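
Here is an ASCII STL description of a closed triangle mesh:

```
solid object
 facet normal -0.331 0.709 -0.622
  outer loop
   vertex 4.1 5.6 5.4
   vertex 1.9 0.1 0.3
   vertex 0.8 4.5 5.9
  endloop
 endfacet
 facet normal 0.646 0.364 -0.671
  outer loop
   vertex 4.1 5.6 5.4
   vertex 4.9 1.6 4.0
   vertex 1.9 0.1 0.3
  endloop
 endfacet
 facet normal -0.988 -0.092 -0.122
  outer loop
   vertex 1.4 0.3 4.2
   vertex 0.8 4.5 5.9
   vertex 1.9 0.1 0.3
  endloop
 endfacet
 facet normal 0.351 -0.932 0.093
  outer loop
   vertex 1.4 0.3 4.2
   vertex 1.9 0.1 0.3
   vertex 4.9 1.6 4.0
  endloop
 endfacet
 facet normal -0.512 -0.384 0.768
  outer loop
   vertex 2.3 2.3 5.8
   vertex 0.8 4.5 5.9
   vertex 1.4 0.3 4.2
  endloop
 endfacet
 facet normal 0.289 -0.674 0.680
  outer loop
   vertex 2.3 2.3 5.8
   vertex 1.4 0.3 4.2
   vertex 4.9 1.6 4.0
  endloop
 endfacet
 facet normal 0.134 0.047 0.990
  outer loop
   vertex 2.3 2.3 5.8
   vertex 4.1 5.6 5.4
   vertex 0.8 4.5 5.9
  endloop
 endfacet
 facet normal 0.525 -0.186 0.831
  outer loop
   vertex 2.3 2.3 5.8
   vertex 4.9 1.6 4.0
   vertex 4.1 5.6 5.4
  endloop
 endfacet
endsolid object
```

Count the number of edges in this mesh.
12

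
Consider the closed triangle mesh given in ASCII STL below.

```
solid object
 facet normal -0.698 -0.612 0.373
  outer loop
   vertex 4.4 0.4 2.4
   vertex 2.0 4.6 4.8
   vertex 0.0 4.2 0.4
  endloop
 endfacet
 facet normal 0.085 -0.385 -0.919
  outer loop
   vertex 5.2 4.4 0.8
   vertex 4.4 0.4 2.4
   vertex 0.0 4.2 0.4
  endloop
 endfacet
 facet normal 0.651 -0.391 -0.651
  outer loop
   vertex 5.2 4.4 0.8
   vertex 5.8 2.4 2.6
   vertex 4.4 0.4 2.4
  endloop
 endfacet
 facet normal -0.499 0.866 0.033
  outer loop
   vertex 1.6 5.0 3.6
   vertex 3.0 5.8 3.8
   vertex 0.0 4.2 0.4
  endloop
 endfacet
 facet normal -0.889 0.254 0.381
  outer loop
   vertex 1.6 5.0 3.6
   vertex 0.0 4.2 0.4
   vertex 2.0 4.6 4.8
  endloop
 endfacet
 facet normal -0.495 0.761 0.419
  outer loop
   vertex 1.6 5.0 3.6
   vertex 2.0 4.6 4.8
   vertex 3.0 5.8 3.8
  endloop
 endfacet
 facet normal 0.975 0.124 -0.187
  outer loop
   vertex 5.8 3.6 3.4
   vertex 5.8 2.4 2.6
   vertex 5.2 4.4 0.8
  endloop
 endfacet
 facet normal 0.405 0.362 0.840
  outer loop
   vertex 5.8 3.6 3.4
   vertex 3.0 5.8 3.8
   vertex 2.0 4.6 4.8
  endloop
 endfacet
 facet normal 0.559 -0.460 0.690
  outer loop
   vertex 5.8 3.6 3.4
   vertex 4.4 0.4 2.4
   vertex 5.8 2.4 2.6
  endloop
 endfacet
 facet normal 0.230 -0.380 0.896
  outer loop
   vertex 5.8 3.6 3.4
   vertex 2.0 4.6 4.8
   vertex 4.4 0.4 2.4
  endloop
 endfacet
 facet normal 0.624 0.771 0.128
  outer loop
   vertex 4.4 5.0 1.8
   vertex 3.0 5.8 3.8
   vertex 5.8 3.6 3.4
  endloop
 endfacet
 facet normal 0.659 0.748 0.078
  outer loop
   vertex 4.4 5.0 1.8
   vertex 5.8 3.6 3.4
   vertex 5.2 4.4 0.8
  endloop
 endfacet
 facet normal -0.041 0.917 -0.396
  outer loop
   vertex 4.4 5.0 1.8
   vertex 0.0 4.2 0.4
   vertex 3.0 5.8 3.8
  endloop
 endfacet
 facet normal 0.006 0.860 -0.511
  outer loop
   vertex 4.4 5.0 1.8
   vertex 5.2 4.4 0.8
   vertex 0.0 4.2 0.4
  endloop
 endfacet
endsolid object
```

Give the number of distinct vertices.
9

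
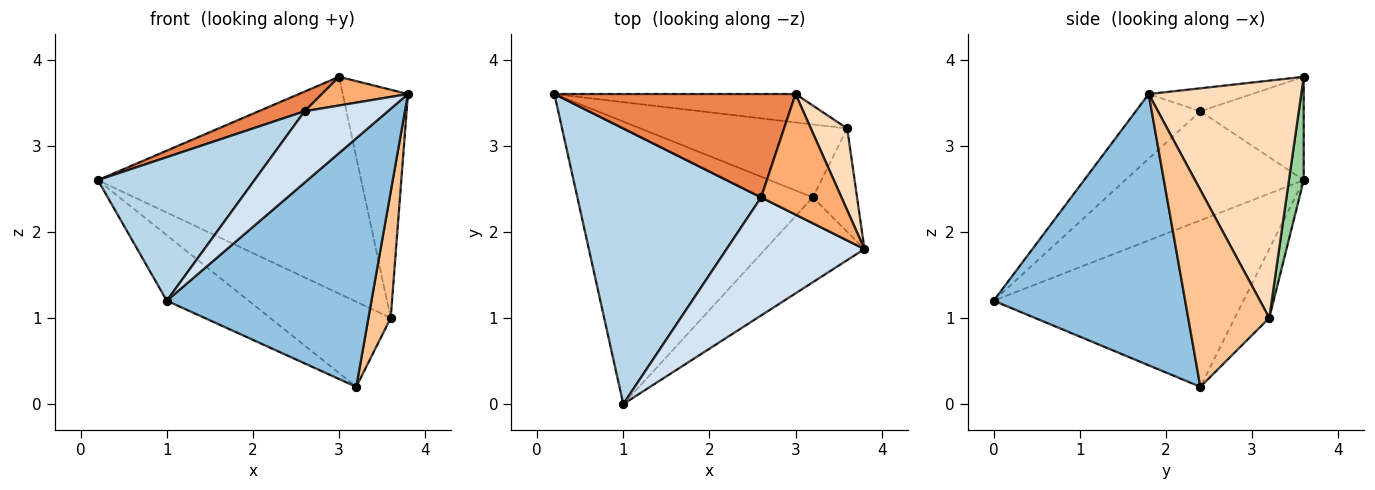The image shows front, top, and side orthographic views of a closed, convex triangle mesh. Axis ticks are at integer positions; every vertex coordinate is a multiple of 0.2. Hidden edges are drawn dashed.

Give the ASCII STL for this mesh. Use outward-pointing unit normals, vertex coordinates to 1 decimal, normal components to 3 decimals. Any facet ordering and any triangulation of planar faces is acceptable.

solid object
 facet normal -0.567 0.186 -0.802
  outer loop
   vertex 3.2 2.4 0.2
   vertex 1.0 0.0 1.2
   vertex 0.2 3.6 2.6
  endloop
 endfacet
 facet normal 0.663 -0.709 -0.242
  outer loop
   vertex 3.2 2.4 0.2
   vertex 3.8 1.8 3.6
   vertex 1.0 0.0 1.2
  endloop
 endfacet
 facet normal -0.466 -0.409 0.785
  outer loop
   vertex 2.6 2.4 3.4
   vertex 0.2 3.6 2.6
   vertex 1.0 0.0 1.2
  endloop
 endfacet
 facet normal -0.372 -0.480 0.794
  outer loop
   vertex 2.6 2.4 3.4
   vertex 1.0 0.0 1.2
   vertex 3.8 1.8 3.6
  endloop
 endfacet
 facet normal -0.388 -0.172 0.905
  outer loop
   vertex 2.6 2.4 3.4
   vertex 3.0 3.6 3.8
   vertex 0.2 3.6 2.6
  endloop
 endfacet
 facet normal -0.268 -0.223 0.937
  outer loop
   vertex 2.6 2.4 3.4
   vertex 3.8 1.8 3.6
   vertex 3.0 3.6 3.8
  endloop
 endfacet
 facet normal 0.942 -0.259 -0.212
  outer loop
   vertex 3.6 3.2 1.0
   vertex 3.8 1.8 3.6
   vertex 3.2 2.4 0.2
  endloop
 endfacet
 facet normal 0.911 0.389 0.140
  outer loop
   vertex 3.6 3.2 1.0
   vertex 3.0 3.6 3.8
   vertex 3.8 1.8 3.6
  endloop
 endfacet
 facet normal -0.212 0.742 -0.636
  outer loop
   vertex 3.6 3.2 1.0
   vertex 3.2 2.4 0.2
   vertex 0.2 3.6 2.6
  endloop
 endfacet
 facet normal 0.056 0.990 -0.130
  outer loop
   vertex 3.6 3.2 1.0
   vertex 0.2 3.6 2.6
   vertex 3.0 3.6 3.8
  endloop
 endfacet
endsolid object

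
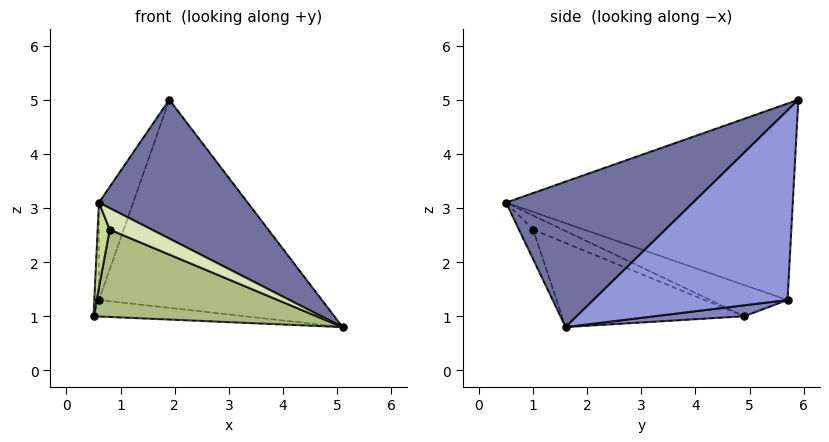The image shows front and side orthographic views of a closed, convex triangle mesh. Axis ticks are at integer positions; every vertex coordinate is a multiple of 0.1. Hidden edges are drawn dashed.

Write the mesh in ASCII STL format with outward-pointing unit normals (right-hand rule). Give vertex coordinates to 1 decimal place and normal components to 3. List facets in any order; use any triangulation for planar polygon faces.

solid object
 facet normal 0.493 -0.392 0.777
  outer loop
   vertex 1.9 5.9 5.0
   vertex 0.6 0.5 3.1
   vertex 5.1 1.6 0.8
  endloop
 endfacet
 facet normal 0.192 0.323 -0.927
  outer loop
   vertex 0.6 5.7 1.3
   vertex 5.1 1.6 0.8
   vertex 0.5 4.9 1.0
  endloop
 endfacet
 facet normal 0.634 0.728 -0.262
  outer loop
   vertex 0.6 5.7 1.3
   vertex 1.9 5.9 5.0
   vertex 5.1 1.6 0.8
  endloop
 endfacet
 facet normal -0.984 0.059 0.170
  outer loop
   vertex 0.6 5.7 1.3
   vertex 0.5 4.9 1.0
   vertex 0.6 0.5 3.1
  endloop
 endfacet
 facet normal -0.939 0.112 0.324
  outer loop
   vertex 0.6 5.7 1.3
   vertex 0.6 0.5 3.1
   vertex 1.9 5.9 5.0
  endloop
 endfacet
 facet normal -0.311 -0.381 -0.871
  outer loop
   vertex 0.8 1.0 2.6
   vertex 0.5 4.9 1.0
   vertex 5.1 1.6 0.8
  endloop
 endfacet
 facet normal -0.741 -0.303 -0.599
  outer loop
   vertex 0.8 1.0 2.6
   vertex 0.6 0.5 3.1
   vertex 0.5 4.9 1.0
  endloop
 endfacet
 facet normal -0.216 -0.646 -0.732
  outer loop
   vertex 0.8 1.0 2.6
   vertex 5.1 1.6 0.8
   vertex 0.6 0.5 3.1
  endloop
 endfacet
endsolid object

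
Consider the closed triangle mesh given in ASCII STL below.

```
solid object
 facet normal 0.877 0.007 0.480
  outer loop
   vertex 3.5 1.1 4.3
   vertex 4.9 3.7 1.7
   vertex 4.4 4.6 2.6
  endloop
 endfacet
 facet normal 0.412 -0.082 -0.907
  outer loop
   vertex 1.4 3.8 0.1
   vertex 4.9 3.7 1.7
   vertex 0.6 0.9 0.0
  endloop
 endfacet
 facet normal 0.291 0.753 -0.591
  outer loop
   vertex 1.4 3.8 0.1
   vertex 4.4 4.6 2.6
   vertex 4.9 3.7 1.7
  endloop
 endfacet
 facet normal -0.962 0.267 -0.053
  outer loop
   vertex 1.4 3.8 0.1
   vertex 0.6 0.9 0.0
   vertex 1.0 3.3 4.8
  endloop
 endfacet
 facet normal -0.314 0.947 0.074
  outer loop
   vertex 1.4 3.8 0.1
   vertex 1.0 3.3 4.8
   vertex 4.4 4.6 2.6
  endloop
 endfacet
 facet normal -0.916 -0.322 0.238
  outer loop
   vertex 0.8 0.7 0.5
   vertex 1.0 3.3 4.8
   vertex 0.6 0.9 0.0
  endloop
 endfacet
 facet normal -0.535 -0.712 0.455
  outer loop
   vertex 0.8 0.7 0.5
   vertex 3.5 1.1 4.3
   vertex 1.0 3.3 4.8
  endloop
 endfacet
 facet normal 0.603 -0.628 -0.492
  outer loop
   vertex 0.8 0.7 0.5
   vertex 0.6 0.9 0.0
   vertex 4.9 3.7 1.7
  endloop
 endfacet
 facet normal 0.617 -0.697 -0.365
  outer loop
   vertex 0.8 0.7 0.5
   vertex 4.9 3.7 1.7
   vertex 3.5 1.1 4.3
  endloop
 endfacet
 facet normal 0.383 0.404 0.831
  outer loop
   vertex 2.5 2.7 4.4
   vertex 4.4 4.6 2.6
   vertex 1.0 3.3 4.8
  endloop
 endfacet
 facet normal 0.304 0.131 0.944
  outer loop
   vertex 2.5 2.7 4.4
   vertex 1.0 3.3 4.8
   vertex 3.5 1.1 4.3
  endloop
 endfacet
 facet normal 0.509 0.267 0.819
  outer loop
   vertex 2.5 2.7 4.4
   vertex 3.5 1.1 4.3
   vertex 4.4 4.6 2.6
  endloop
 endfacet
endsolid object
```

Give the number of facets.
12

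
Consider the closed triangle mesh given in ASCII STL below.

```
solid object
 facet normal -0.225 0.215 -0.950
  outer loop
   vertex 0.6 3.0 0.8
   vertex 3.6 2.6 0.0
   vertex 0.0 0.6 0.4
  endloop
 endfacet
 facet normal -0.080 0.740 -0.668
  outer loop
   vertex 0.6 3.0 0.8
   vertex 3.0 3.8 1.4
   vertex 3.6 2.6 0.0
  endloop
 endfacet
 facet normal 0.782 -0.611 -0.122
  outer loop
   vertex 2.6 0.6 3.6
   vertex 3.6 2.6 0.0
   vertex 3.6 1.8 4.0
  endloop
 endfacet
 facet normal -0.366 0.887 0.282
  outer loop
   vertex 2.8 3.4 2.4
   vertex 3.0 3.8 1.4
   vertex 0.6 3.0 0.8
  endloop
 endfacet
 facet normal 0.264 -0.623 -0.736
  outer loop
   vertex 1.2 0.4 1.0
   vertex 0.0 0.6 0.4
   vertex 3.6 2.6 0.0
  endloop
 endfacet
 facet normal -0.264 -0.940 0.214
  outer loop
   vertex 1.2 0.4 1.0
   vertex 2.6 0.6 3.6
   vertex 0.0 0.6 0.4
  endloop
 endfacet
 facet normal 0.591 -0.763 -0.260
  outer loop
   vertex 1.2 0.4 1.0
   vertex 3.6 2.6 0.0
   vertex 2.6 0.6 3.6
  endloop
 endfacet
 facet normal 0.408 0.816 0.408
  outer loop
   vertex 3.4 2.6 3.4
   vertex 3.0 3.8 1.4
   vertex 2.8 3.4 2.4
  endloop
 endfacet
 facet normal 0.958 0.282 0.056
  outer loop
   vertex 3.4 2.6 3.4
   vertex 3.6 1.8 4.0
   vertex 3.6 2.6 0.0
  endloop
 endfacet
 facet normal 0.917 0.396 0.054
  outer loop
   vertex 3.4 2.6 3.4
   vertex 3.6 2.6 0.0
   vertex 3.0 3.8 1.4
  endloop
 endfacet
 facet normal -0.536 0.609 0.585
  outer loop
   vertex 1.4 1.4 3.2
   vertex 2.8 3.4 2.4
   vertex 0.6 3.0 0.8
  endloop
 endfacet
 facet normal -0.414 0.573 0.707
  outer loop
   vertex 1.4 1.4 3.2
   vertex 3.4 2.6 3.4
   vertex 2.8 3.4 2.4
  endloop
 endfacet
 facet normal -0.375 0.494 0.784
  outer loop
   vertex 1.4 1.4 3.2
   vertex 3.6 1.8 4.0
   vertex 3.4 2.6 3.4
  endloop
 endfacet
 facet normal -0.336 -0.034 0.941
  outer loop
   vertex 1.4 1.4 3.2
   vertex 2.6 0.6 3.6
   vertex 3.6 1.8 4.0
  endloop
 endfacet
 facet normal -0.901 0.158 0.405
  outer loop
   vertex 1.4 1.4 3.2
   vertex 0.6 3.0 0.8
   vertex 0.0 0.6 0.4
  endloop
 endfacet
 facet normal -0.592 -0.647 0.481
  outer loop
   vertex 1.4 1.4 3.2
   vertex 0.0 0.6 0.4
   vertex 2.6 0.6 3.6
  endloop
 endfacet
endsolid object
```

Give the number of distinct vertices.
10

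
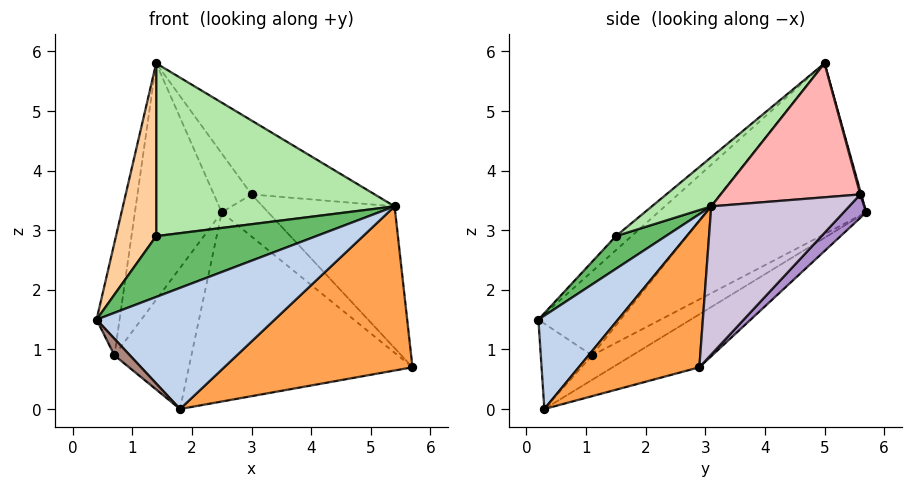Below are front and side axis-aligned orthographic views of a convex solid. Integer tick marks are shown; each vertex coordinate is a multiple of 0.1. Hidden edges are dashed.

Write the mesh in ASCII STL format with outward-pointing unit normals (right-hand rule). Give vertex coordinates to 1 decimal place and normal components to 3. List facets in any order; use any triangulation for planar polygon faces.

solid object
 facet normal -0.205 0.530 -0.823
  outer loop
   vertex 1.8 0.3 0.0
   vertex 2.5 5.7 3.3
   vertex 5.7 2.9 0.7
  endloop
 endfacet
 facet normal 0.389 -0.870 0.305
  outer loop
   vertex 1.8 0.3 0.0
   vertex 5.4 3.1 3.4
   vertex 0.4 0.2 1.5
  endloop
 endfacet
 facet normal 0.535 -0.836 0.121
  outer loop
   vertex 1.8 0.3 0.0
   vertex 5.7 2.9 0.7
   vertex 5.4 3.1 3.4
  endloop
 endfacet
 facet normal -0.241 -0.619 0.747
  outer loop
   vertex 1.4 1.5 2.9
   vertex 1.4 5.0 5.8
   vertex 0.4 0.2 1.5
  endloop
 endfacet
 facet normal 0.247 -0.792 0.559
  outer loop
   vertex 1.4 1.5 2.9
   vertex 0.4 0.2 1.5
   vertex 5.4 3.1 3.4
  endloop
 endfacet
 facet normal 0.157 -0.630 0.760
  outer loop
   vertex 1.4 1.5 2.9
   vertex 5.4 3.1 3.4
   vertex 1.4 5.0 5.8
  endloop
 endfacet
 facet normal 0.024 0.960 0.279
  outer loop
   vertex 3.0 5.6 3.6
   vertex 2.5 5.7 3.3
   vertex 1.4 5.0 5.8
  endloop
 endfacet
 facet normal 0.607 0.536 0.587
  outer loop
   vertex 3.0 5.6 3.6
   vertex 1.4 5.0 5.8
   vertex 5.4 3.1 3.4
  endloop
 endfacet
 facet normal 0.402 0.826 -0.395
  outer loop
   vertex 3.0 5.6 3.6
   vertex 5.7 2.9 0.7
   vertex 2.5 5.7 3.3
  endloop
 endfacet
 facet normal 0.722 0.691 0.029
  outer loop
   vertex 3.0 5.6 3.6
   vertex 5.4 3.1 3.4
   vertex 5.7 2.9 0.7
  endloop
 endfacet
 facet normal -0.707 -0.214 -0.674
  outer loop
   vertex 0.7 1.1 0.9
   vertex 1.8 0.3 0.0
   vertex 0.4 0.2 1.5
  endloop
 endfacet
 facet normal -0.275 0.527 -0.804
  outer loop
   vertex 0.7 1.1 0.9
   vertex 2.5 5.7 3.3
   vertex 1.8 0.3 0.0
  endloop
 endfacet
 facet normal -0.960 0.269 -0.077
  outer loop
   vertex 0.7 1.1 0.9
   vertex 0.4 0.2 1.5
   vertex 1.4 5.0 5.8
  endloop
 endfacet
 facet normal -0.852 0.462 -0.246
  outer loop
   vertex 0.7 1.1 0.9
   vertex 1.4 5.0 5.8
   vertex 2.5 5.7 3.3
  endloop
 endfacet
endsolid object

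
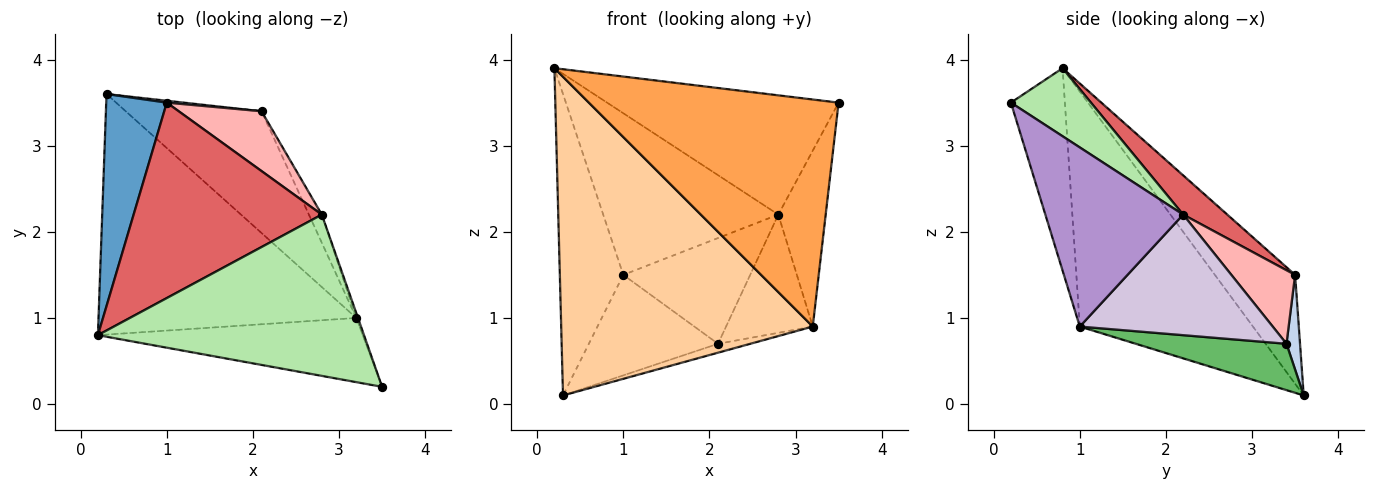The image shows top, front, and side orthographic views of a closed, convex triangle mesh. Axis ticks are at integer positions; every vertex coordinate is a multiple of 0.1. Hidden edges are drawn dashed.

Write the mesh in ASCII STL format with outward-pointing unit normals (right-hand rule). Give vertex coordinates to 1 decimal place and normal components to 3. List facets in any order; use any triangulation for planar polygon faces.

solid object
 facet normal -0.719 0.569 0.400
  outer loop
   vertex 1.0 3.5 1.5
   vertex 0.3 3.6 0.1
   vertex 0.2 0.8 3.9
  endloop
 endfacet
 facet normal 0.104 0.994 0.019
  outer loop
   vertex 2.1 3.4 0.7
   vertex 0.3 3.6 0.1
   vertex 1.0 3.5 1.5
  endloop
 endfacet
 facet normal -0.204 -0.942 -0.266
  outer loop
   vertex 3.2 1.0 0.9
   vertex 3.5 0.2 3.5
   vertex 0.2 0.8 3.9
  endloop
 endfacet
 facet normal -0.481 -0.700 -0.528
  outer loop
   vertex 3.2 1.0 0.9
   vertex 0.2 0.8 3.9
   vertex 0.3 3.6 0.1
  endloop
 endfacet
 facet normal 0.322 0.069 -0.944
  outer loop
   vertex 3.2 1.0 0.9
   vertex 0.3 3.6 0.1
   vertex 2.1 3.4 0.7
  endloop
 endfacet
 facet normal 0.201 0.582 0.788
  outer loop
   vertex 2.8 2.2 2.2
   vertex 0.2 0.8 3.9
   vertex 3.5 0.2 3.5
  endloop
 endfacet
 facet normal 0.159 0.629 0.761
  outer loop
   vertex 2.8 2.2 2.2
   vertex 1.0 3.5 1.5
   vertex 0.2 0.8 3.9
  endloop
 endfacet
 facet normal 0.401 0.798 0.451
  outer loop
   vertex 2.8 2.2 2.2
   vertex 2.1 3.4 0.7
   vertex 1.0 3.5 1.5
  endloop
 endfacet
 facet normal 0.946 0.325 -0.009
  outer loop
   vertex 2.8 2.2 2.2
   vertex 3.5 0.2 3.5
   vertex 3.2 1.0 0.9
  endloop
 endfacet
 facet normal 0.908 0.408 -0.097
  outer loop
   vertex 2.8 2.2 2.2
   vertex 3.2 1.0 0.9
   vertex 2.1 3.4 0.7
  endloop
 endfacet
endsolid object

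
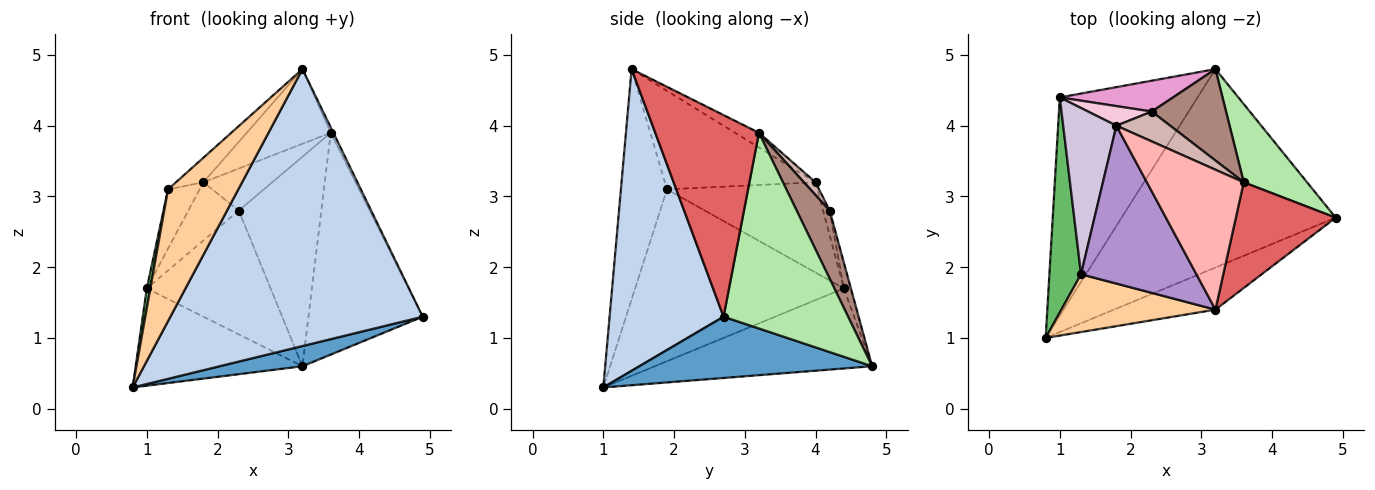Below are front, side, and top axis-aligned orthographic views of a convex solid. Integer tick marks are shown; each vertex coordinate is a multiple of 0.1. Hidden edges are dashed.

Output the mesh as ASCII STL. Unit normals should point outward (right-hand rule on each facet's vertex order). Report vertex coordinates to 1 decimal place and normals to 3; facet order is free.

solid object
 facet normal 0.274 -0.097 -0.957
  outer loop
   vertex 3.2 4.8 0.6
   vertex 4.9 2.7 1.3
   vertex 0.8 1.0 0.3
  endloop
 endfacet
 facet normal 0.408 -0.903 -0.137
  outer loop
   vertex 3.2 1.4 4.8
   vertex 0.8 1.0 0.3
   vertex 4.9 2.7 1.3
  endloop
 endfacet
 facet normal -0.469 0.360 -0.807
  outer loop
   vertex 1.0 4.4 1.7
   vertex 3.2 4.8 0.6
   vertex 0.8 1.0 0.3
  endloop
 endfacet
 facet normal -0.515 -0.785 0.344
  outer loop
   vertex 1.3 1.9 3.1
   vertex 0.8 1.0 0.3
   vertex 3.2 1.4 4.8
  endloop
 endfacet
 facet normal -0.983 -0.017 0.181
  outer loop
   vertex 1.3 1.9 3.1
   vertex 1.0 4.4 1.7
   vertex 0.8 1.0 0.3
  endloop
 endfacet
 facet normal 0.717 0.658 0.232
  outer loop
   vertex 3.6 3.2 3.9
   vertex 4.9 2.7 1.3
   vertex 3.2 4.8 0.6
  endloop
 endfacet
 facet normal 0.896 0.023 0.444
  outer loop
   vertex 3.6 3.2 3.9
   vertex 3.2 1.4 4.8
   vertex 4.9 2.7 1.3
  endloop
 endfacet
 facet normal -0.133 0.467 0.874
  outer loop
   vertex 1.8 4.0 3.2
   vertex 3.2 1.4 4.8
   vertex 3.6 3.2 3.9
  endloop
 endfacet
 facet normal -0.645 0.118 0.755
  outer loop
   vertex 1.8 4.0 3.2
   vertex 1.3 1.9 3.1
   vertex 3.2 1.4 4.8
  endloop
 endfacet
 facet normal -0.848 0.178 0.500
  outer loop
   vertex 1.8 4.0 3.2
   vertex 1.0 4.4 1.7
   vertex 1.3 1.9 3.1
  endloop
 endfacet
 facet normal 0.344 0.861 0.376
  outer loop
   vertex 2.3 4.2 2.8
   vertex 3.6 3.2 3.9
   vertex 3.2 4.8 0.6
  endloop
 endfacet
 facet normal 0.136 0.808 0.574
  outer loop
   vertex 2.3 4.2 2.8
   vertex 1.8 4.0 3.2
   vertex 3.6 3.2 3.9
  endloop
 endfacet
 facet normal -0.055 0.969 0.242
  outer loop
   vertex 2.3 4.2 2.8
   vertex 3.2 4.8 0.6
   vertex 1.0 4.4 1.7
  endloop
 endfacet
 facet normal -0.123 0.941 0.316
  outer loop
   vertex 2.3 4.2 2.8
   vertex 1.0 4.4 1.7
   vertex 1.8 4.0 3.2
  endloop
 endfacet
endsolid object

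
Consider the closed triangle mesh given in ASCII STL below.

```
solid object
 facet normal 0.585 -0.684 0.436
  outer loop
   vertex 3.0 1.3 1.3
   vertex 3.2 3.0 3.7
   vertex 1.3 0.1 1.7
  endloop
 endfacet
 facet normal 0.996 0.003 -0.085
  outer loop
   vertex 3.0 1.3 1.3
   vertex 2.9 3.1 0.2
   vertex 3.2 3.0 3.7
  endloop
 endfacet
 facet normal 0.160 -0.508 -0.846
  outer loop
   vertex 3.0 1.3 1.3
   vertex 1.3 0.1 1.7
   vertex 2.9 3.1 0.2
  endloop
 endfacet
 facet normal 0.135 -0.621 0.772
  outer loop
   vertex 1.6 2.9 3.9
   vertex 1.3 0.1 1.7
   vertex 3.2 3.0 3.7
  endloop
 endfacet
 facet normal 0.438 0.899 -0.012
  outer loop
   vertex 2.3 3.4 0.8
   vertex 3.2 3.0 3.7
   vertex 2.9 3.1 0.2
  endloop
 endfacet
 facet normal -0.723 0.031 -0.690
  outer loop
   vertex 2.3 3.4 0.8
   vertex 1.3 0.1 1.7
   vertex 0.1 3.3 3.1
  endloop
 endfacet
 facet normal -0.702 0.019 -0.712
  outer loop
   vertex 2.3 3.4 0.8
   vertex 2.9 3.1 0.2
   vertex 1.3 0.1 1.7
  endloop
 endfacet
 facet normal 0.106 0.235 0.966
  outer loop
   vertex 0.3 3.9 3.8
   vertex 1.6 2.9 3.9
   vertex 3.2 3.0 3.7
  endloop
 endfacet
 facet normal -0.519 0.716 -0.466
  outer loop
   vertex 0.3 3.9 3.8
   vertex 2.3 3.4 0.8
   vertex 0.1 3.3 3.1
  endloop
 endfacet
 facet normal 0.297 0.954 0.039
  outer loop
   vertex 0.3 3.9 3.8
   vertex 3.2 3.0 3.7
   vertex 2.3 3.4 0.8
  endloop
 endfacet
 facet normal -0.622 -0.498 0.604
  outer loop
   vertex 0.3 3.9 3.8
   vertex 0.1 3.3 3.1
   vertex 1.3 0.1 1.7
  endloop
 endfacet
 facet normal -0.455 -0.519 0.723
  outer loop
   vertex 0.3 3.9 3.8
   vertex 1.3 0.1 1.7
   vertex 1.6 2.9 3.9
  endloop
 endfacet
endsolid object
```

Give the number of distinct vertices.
8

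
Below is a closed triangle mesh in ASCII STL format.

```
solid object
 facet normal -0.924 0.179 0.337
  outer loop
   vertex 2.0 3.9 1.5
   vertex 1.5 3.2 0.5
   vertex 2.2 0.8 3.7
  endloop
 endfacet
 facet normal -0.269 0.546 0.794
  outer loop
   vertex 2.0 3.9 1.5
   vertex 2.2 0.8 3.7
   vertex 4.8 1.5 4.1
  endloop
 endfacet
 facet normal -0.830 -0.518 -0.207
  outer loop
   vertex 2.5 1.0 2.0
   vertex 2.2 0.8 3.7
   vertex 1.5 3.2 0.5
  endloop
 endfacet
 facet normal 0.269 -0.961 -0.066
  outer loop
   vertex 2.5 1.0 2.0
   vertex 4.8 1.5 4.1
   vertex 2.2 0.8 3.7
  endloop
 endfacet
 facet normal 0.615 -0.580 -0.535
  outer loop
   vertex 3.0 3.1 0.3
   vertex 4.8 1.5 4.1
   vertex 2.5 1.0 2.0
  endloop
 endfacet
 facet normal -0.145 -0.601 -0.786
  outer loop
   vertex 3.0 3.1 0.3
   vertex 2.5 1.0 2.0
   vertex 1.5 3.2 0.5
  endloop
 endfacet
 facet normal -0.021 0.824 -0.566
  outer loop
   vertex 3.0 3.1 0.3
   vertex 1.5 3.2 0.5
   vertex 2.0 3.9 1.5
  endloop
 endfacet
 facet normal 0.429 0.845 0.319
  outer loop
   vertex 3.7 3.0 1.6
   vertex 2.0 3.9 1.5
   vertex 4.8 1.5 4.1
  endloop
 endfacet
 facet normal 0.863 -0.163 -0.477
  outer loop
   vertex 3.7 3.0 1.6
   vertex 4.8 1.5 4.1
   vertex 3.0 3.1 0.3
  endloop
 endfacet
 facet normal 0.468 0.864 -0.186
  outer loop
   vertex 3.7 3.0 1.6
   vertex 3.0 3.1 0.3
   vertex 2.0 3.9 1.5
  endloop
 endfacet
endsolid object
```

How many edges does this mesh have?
15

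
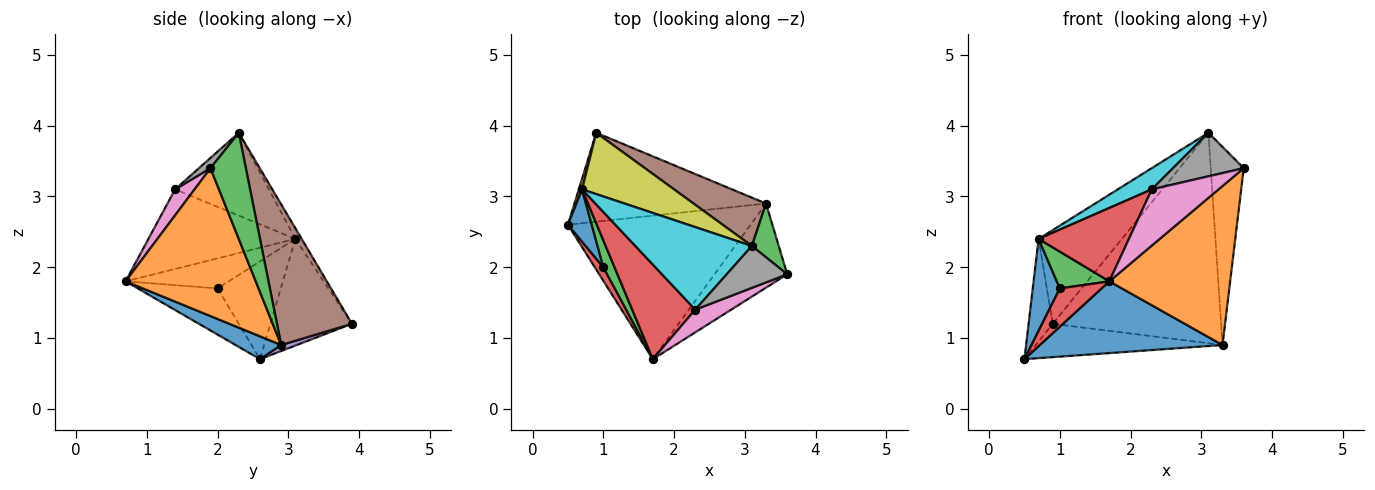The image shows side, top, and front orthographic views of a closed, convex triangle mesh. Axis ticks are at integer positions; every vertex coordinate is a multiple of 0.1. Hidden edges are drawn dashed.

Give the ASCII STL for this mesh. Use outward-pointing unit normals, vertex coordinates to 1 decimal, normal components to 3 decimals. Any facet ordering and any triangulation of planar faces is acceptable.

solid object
 facet normal 0.111 -0.444 -0.889
  outer loop
   vertex 3.3 2.9 0.9
   vertex 1.7 0.7 1.8
   vertex 0.5 2.6 0.7
  endloop
 endfacet
 facet normal 0.690 -0.640 -0.339
  outer loop
   vertex 3.3 2.9 0.9
   vertex 3.6 1.9 3.4
   vertex 1.7 0.7 1.8
  endloop
 endfacet
 facet normal 0.719 0.671 0.182
  outer loop
   vertex 3.3 2.9 0.9
   vertex 3.1 2.3 3.9
   vertex 3.6 1.9 3.4
  endloop
 endfacet
 facet normal -0.874 -0.458 0.162
  outer loop
   vertex 1.0 2.0 1.7
   vertex 0.5 2.6 0.7
   vertex 1.7 0.7 1.8
  endloop
 endfacet
 facet normal 0.029 0.351 -0.936
  outer loop
   vertex 0.9 3.9 1.2
   vertex 3.3 2.9 0.9
   vertex 0.5 2.6 0.7
  endloop
 endfacet
 facet normal 0.398 0.894 0.205
  outer loop
   vertex 0.9 3.9 1.2
   vertex 3.1 2.3 3.9
   vertex 3.3 2.9 0.9
  endloop
 endfacet
 facet normal 0.261 -0.895 0.362
  outer loop
   vertex 2.3 1.4 3.1
   vertex 1.7 0.7 1.8
   vertex 3.6 1.9 3.4
  endloop
 endfacet
 facet normal 0.116 -0.716 0.689
  outer loop
   vertex 2.3 1.4 3.1
   vertex 3.6 1.9 3.4
   vertex 3.1 2.3 3.9
  endloop
 endfacet
 facet normal -0.063 0.835 0.546
  outer loop
   vertex 0.7 3.1 2.4
   vertex 3.1 2.3 3.9
   vertex 0.9 3.9 1.2
  endloop
 endfacet
 facet normal -0.567 -0.205 0.798
  outer loop
   vertex 0.7 3.1 2.4
   vertex 2.3 1.4 3.1
   vertex 3.1 2.3 3.9
  endloop
 endfacet
 facet normal -0.897 -0.384 0.218
  outer loop
   vertex 0.7 3.1 2.4
   vertex 0.5 2.6 0.7
   vertex 1.0 2.0 1.7
  endloop
 endfacet
 facet normal -0.958 0.284 0.029
  outer loop
   vertex 0.7 3.1 2.4
   vertex 0.9 3.9 1.2
   vertex 0.5 2.6 0.7
  endloop
 endfacet
 facet normal -0.846 -0.431 0.315
  outer loop
   vertex 0.7 3.1 2.4
   vertex 1.0 2.0 1.7
   vertex 1.7 0.7 1.8
  endloop
 endfacet
 facet normal -0.706 -0.434 0.560
  outer loop
   vertex 0.7 3.1 2.4
   vertex 1.7 0.7 1.8
   vertex 2.3 1.4 3.1
  endloop
 endfacet
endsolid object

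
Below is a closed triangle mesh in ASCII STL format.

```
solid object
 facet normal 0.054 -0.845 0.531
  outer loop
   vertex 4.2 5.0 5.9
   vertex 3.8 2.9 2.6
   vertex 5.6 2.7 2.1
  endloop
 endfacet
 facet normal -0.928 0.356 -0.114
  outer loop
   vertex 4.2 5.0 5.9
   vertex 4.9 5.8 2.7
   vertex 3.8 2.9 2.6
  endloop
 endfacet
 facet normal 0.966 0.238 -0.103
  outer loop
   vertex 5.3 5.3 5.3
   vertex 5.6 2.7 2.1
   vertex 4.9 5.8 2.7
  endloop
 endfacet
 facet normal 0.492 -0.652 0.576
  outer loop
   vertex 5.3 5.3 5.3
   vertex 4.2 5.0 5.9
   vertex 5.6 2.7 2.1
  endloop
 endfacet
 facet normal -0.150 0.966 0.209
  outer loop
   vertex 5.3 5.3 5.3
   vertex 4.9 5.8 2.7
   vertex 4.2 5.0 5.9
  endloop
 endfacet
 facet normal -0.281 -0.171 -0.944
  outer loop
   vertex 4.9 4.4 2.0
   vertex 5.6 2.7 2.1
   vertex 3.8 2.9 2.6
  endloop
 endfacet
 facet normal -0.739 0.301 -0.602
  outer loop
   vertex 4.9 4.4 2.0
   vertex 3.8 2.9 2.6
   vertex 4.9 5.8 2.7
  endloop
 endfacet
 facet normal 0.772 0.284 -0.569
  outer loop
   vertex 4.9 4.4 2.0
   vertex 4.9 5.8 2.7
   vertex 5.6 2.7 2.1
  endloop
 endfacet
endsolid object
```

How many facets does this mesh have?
8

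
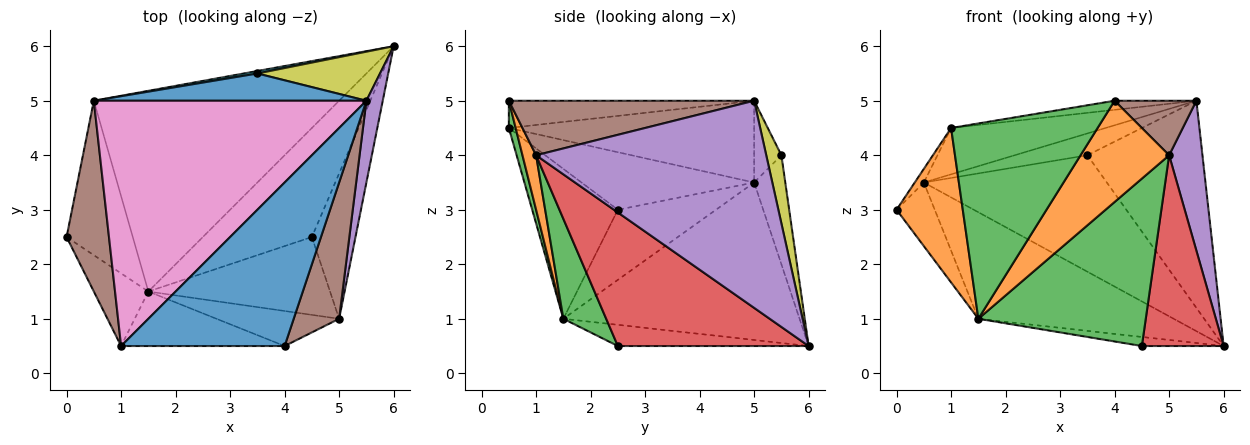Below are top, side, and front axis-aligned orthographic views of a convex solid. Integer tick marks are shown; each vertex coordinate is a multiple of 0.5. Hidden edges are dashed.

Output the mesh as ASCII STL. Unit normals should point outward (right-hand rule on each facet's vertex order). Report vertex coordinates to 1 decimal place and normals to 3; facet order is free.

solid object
 facet normal -0.164 0.055 0.985
  outer loop
   vertex 5.5 5.0 5.0
   vertex 1.0 0.5 4.5
   vertex 4.0 0.5 5.0
  endloop
 endfacet
 facet normal -0.760 -0.588 -0.277
  outer loop
   vertex 1.5 1.5 1.0
   vertex 1.0 0.5 4.5
   vertex 0.0 2.5 3.0
  endloop
 endfacet
 facet normal 0.045 -0.962 -0.269
  outer loop
   vertex 1.5 1.5 1.0
   vertex 4.0 0.5 5.0
   vertex 1.0 0.5 4.5
  endloop
 endfacet
 facet normal -0.700 0.272 -0.661
  outer loop
   vertex 0.5 5.0 3.5
   vertex 1.5 1.5 1.0
   vertex 0.0 2.5 3.0
  endloop
 endfacet
 facet normal -0.493 0.408 -0.768
  outer loop
   vertex 0.5 5.0 3.5
   vertex 6.0 6.0 0.5
   vertex 1.5 1.5 1.0
  endloop
 endfacet
 facet normal -0.804 0.042 0.593
  outer loop
   vertex 0.5 5.0 3.5
   vertex 0.0 2.5 3.0
   vertex 1.0 0.5 4.5
  endloop
 endfacet
 facet normal -0.283 0.178 0.943
  outer loop
   vertex 0.5 5.0 3.5
   vertex 1.0 0.5 4.5
   vertex 5.5 5.0 5.0
  endloop
 endfacet
 facet normal -0.190 0.082 -0.978
  outer loop
   vertex 4.5 2.5 0.5
   vertex 1.5 1.5 1.0
   vertex 6.0 6.0 0.5
  endloop
 endfacet
 facet normal 0.127 0.965 0.229
  outer loop
   vertex 3.5 5.5 4.0
   vertex 5.5 5.0 5.0
   vertex 6.0 6.0 0.5
  endloop
 endfacet
 facet normal -0.168 0.986 0.021
  outer loop
   vertex 3.5 5.5 4.0
   vertex 6.0 6.0 0.5
   vertex 0.5 5.0 3.5
  endloop
 endfacet
 facet normal -0.228 0.608 0.760
  outer loop
   vertex 3.5 5.5 4.0
   vertex 0.5 5.0 3.5
   vertex 5.5 5.0 5.0
  endloop
 endfacet
 facet normal 0.144 -0.935 -0.324
  outer loop
   vertex 5.0 1.0 4.0
   vertex 4.0 0.5 5.0
   vertex 1.5 1.5 1.0
  endloop
 endfacet
 facet normal 0.226 -0.883 -0.411
  outer loop
   vertex 5.0 1.0 4.0
   vertex 1.5 1.5 1.0
   vertex 4.5 2.5 0.5
  endloop
 endfacet
 facet normal 0.880 -0.377 -0.287
  outer loop
   vertex 5.0 1.0 4.0
   vertex 4.5 2.5 0.5
   vertex 6.0 6.0 0.5
  endloop
 endfacet
 facet normal 0.987 -0.143 0.078
  outer loop
   vertex 5.0 1.0 4.0
   vertex 6.0 6.0 0.5
   vertex 5.5 5.0 5.0
  endloop
 endfacet
 facet normal 0.744 -0.248 0.620
  outer loop
   vertex 5.0 1.0 4.0
   vertex 5.5 5.0 5.0
   vertex 4.0 0.5 5.0
  endloop
 endfacet
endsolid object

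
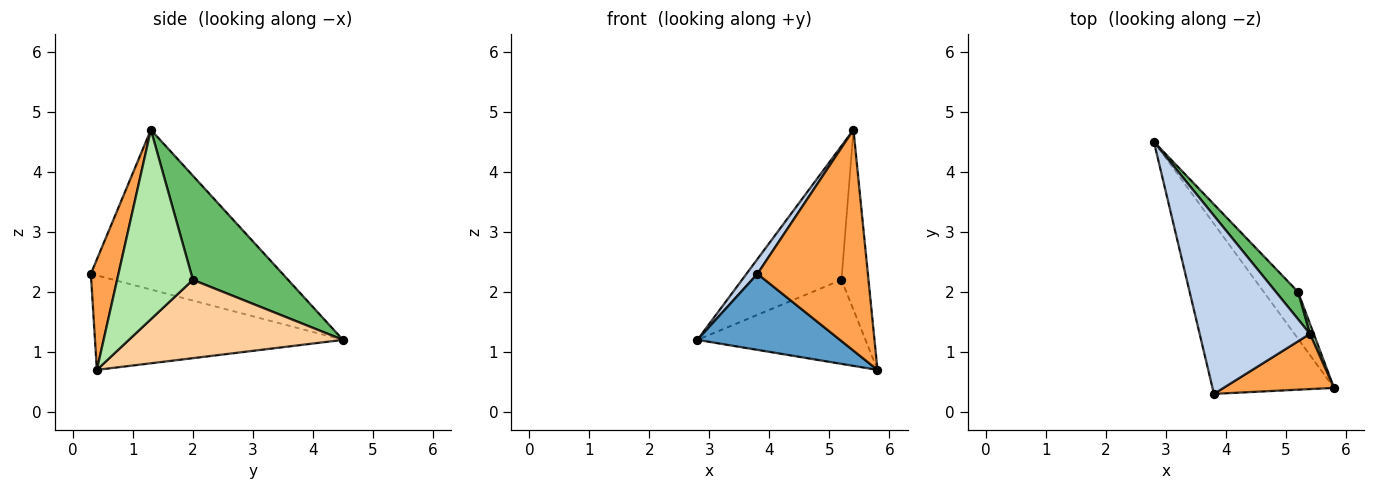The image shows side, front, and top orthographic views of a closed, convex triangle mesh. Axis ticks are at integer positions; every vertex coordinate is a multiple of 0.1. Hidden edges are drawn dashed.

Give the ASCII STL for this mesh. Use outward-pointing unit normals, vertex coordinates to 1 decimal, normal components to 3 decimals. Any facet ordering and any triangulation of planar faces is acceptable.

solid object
 facet normal -0.579 -0.333 -0.744
  outer loop
   vertex 3.8 0.3 2.3
   vertex 2.8 4.5 1.2
   vertex 5.8 0.4 0.7
  endloop
 endfacet
 facet normal -0.822 -0.047 0.568
  outer loop
   vertex 5.4 1.3 4.7
   vertex 2.8 4.5 1.2
   vertex 3.8 0.3 2.3
  endloop
 endfacet
 facet normal 0.236 -0.943 0.236
  outer loop
   vertex 5.4 1.3 4.7
   vertex 3.8 0.3 2.3
   vertex 5.8 0.4 0.7
  endloop
 endfacet
 facet normal 0.744 0.584 -0.325
  outer loop
   vertex 5.2 2.0 2.2
   vertex 5.8 0.4 0.7
   vertex 2.8 4.5 1.2
  endloop
 endfacet
 facet normal 0.684 0.715 0.145
  outer loop
   vertex 5.2 2.0 2.2
   vertex 2.8 4.5 1.2
   vertex 5.4 1.3 4.7
  endloop
 endfacet
 facet normal 0.942 0.336 0.019
  outer loop
   vertex 5.2 2.0 2.2
   vertex 5.4 1.3 4.7
   vertex 5.8 0.4 0.7
  endloop
 endfacet
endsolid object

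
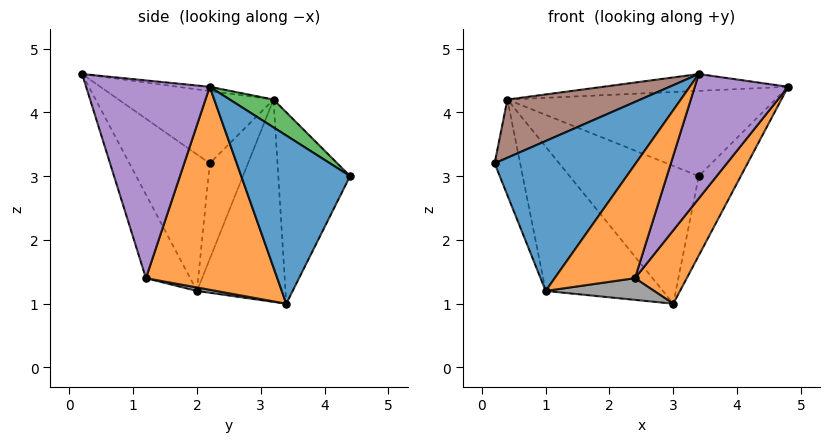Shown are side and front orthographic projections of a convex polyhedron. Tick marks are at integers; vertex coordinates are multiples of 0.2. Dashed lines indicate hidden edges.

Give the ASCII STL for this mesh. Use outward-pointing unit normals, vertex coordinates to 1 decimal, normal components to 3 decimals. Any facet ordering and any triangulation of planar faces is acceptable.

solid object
 facet normal 0.876 0.338 -0.344
  outer loop
   vertex 3.0 3.4 1.0
   vertex 3.4 4.4 3.0
   vertex 4.8 2.2 4.4
  endloop
 endfacet
 facet normal 0.790 -0.311 -0.528
  outer loop
   vertex 2.4 1.2 1.4
   vertex 3.0 3.4 1.0
   vertex 4.8 2.2 4.4
  endloop
 endfacet
 facet normal 0.094 0.576 0.812
  outer loop
   vertex 0.4 3.2 4.2
   vertex 4.8 2.2 4.4
   vertex 3.4 4.4 3.0
  endloop
 endfacet
 facet normal -0.460 0.828 -0.322
  outer loop
   vertex 0.4 3.2 4.2
   vertex 3.4 4.4 3.0
   vertex 3.0 3.4 1.0
  endloop
 endfacet
 facet normal 0.731 -0.552 -0.401
  outer loop
   vertex 3.4 0.2 4.6
   vertex 2.4 1.2 1.4
   vertex 4.8 2.2 4.4
  endloop
 endfacet
 facet normal -0.591 -0.508 0.626
  outer loop
   vertex 3.4 0.2 4.6
   vertex 0.4 3.2 4.2
   vertex 0.2 2.2 3.2
  endloop
 endfacet
 facet normal -0.019 0.113 0.993
  outer loop
   vertex 3.4 0.2 4.6
   vertex 4.8 2.2 4.4
   vertex 0.4 3.2 4.2
  endloop
 endfacet
 facet normal 0.033 -0.188 -0.982
  outer loop
   vertex 1.0 2.0 1.2
   vertex 3.0 3.4 1.0
   vertex 2.4 1.2 1.4
  endloop
 endfacet
 facet normal -0.776 0.517 -0.362
  outer loop
   vertex 1.0 2.0 1.2
   vertex 0.2 2.2 3.2
   vertex 0.4 3.2 4.2
  endloop
 endfacet
 facet normal -0.552 0.731 -0.403
  outer loop
   vertex 1.0 2.0 1.2
   vertex 0.4 3.2 4.2
   vertex 3.0 3.4 1.0
  endloop
 endfacet
 facet normal -0.492 -0.864 -0.110
  outer loop
   vertex 1.0 2.0 1.2
   vertex 3.4 0.2 4.6
   vertex 0.2 2.2 3.2
  endloop
 endfacet
 facet normal -0.479 -0.869 -0.122
  outer loop
   vertex 1.0 2.0 1.2
   vertex 2.4 1.2 1.4
   vertex 3.4 0.2 4.6
  endloop
 endfacet
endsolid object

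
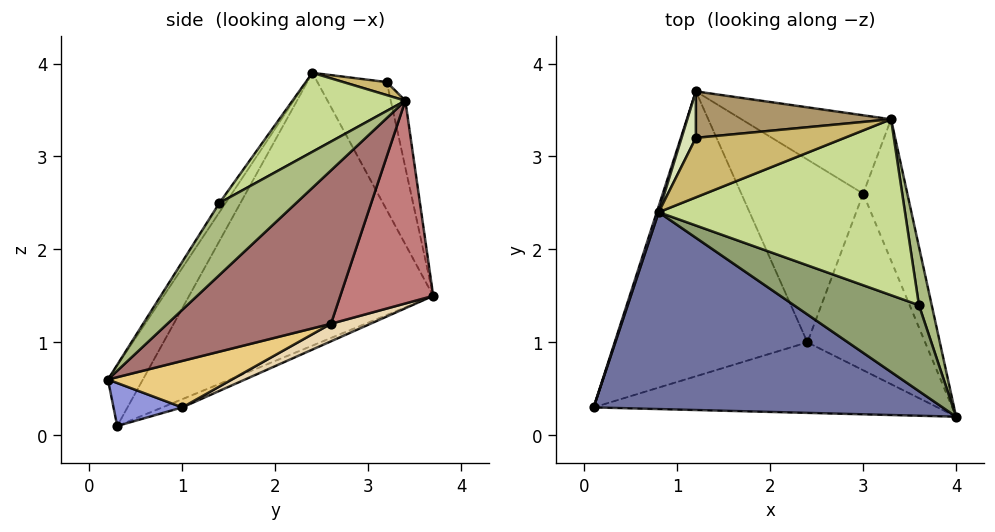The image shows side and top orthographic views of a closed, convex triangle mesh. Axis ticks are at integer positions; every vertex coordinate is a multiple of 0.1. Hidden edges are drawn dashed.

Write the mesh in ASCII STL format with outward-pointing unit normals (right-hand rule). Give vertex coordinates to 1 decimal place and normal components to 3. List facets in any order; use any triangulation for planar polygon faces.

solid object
 facet normal -0.086 -0.865 0.494
  outer loop
   vertex 0.8 2.4 3.9
   vertex 0.1 0.3 0.1
   vertex 4.0 0.2 0.6
  endloop
 endfacet
 facet normal -0.952 0.305 0.007
  outer loop
   vertex 0.8 2.4 3.9
   vertex 1.2 3.7 1.5
   vertex 0.1 0.3 0.1
  endloop
 endfacet
 facet normal 0.123 -0.123 -0.985
  outer loop
   vertex 2.4 1.0 0.3
   vertex 4.0 0.2 0.6
   vertex 0.1 0.3 0.1
  endloop
 endfacet
 facet normal -0.039 0.391 -0.919
  outer loop
   vertex 2.4 1.0 0.3
   vertex 0.1 0.3 0.1
   vertex 1.2 3.7 1.5
  endloop
 endfacet
 facet normal -0.039 -0.849 0.528
  outer loop
   vertex 3.6 1.4 2.5
   vertex 0.8 2.4 3.9
   vertex 4.0 0.2 0.6
  endloop
 endfacet
 facet normal 0.983 0.052 0.174
  outer loop
   vertex 3.6 1.4 2.5
   vertex 4.0 0.2 0.6
   vertex 3.3 3.4 3.6
  endloop
 endfacet
 facet normal 0.276 -0.431 0.859
  outer loop
   vertex 3.6 1.4 2.5
   vertex 3.3 3.4 3.6
   vertex 0.8 2.4 3.9
  endloop
 endfacet
 facet normal -0.885 0.455 0.099
  outer loop
   vertex 1.2 3.2 3.8
   vertex 1.2 3.7 1.5
   vertex 0.8 2.4 3.9
  endloop
 endfacet
 facet normal -0.073 0.975 0.212
  outer loop
   vertex 1.2 3.2 3.8
   vertex 3.3 3.4 3.6
   vertex 1.2 3.7 1.5
  endloop
 endfacet
 facet normal 0.087 0.081 0.993
  outer loop
   vertex 1.2 3.2 3.8
   vertex 0.8 2.4 3.9
   vertex 3.3 3.4 3.6
  endloop
 endfacet
 facet normal 0.343 0.360 -0.868
  outer loop
   vertex 3.0 2.6 1.2
   vertex 4.0 0.2 0.6
   vertex 2.4 1.0 0.3
  endloop
 endfacet
 facet normal 0.127 0.450 -0.884
  outer loop
   vertex 3.0 2.6 1.2
   vertex 2.4 1.0 0.3
   vertex 1.2 3.7 1.5
  endloop
 endfacet
 facet normal 0.870 0.425 -0.250
  outer loop
   vertex 3.0 2.6 1.2
   vertex 3.3 3.4 3.6
   vertex 4.0 0.2 0.6
  endloop
 endfacet
 facet normal 0.451 0.828 -0.332
  outer loop
   vertex 3.0 2.6 1.2
   vertex 1.2 3.7 1.5
   vertex 3.3 3.4 3.6
  endloop
 endfacet
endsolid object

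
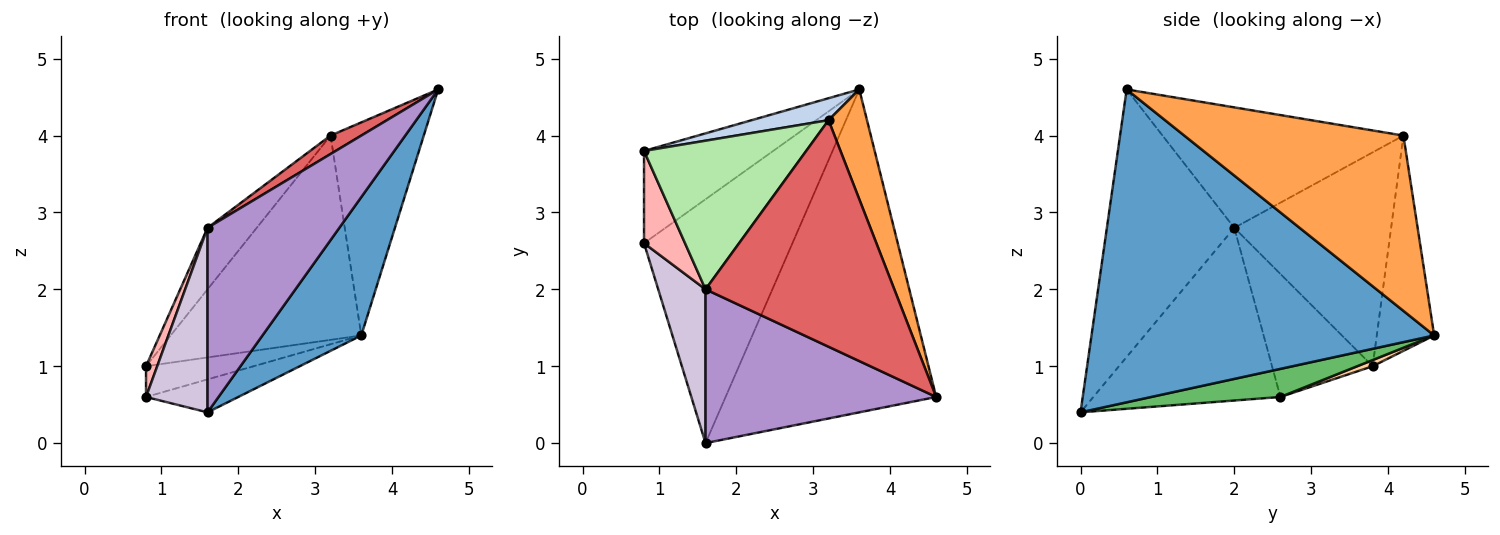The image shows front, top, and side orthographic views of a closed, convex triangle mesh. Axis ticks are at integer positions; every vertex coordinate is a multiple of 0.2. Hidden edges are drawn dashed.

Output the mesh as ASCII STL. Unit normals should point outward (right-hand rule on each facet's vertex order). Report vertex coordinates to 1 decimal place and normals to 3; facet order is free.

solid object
 facet normal 0.807 -0.233 -0.543
  outer loop
   vertex 1.6 0.0 0.4
   vertex 3.6 4.6 1.4
   vertex 4.6 0.6 4.6
  endloop
 endfacet
 facet normal -0.287 0.953 0.102
  outer loop
   vertex 3.2 4.2 4.0
   vertex 3.6 4.6 1.4
   vertex 0.8 3.8 1.0
  endloop
 endfacet
 facet normal 0.902 0.384 0.198
  outer loop
   vertex 3.2 4.2 4.0
   vertex 4.6 0.6 4.6
   vertex 3.6 4.6 1.4
  endloop
 endfacet
 facet normal 0.045 0.316 -0.948
  outer loop
   vertex 0.8 2.6 0.6
   vertex 0.8 3.8 1.0
   vertex 3.6 4.6 1.4
  endloop
 endfacet
 facet normal 0.184 0.132 -0.974
  outer loop
   vertex 0.8 2.6 0.6
   vertex 3.6 4.6 1.4
   vertex 1.6 0.0 0.4
  endloop
 endfacet
 facet normal -0.773 0.243 0.586
  outer loop
   vertex 1.6 2.0 2.8
   vertex 3.2 4.2 4.0
   vertex 0.8 3.8 1.0
  endloop
 endfacet
 facet normal -0.537 -0.069 0.841
  outer loop
   vertex 1.6 2.0 2.8
   vertex 4.6 0.6 4.6
   vertex 3.2 4.2 4.0
  endloop
 endfacet
 facet normal -0.943 -0.105 0.314
  outer loop
   vertex 1.6 2.0 2.8
   vertex 0.8 3.8 1.0
   vertex 0.8 2.6 0.6
  endloop
 endfacet
 facet normal -0.596 -0.617 0.514
  outer loop
   vertex 1.6 2.0 2.8
   vertex 1.6 0.0 0.4
   vertex 4.6 0.6 4.6
  endloop
 endfacet
 facet normal -0.919 -0.302 0.252
  outer loop
   vertex 1.6 2.0 2.8
   vertex 0.8 2.6 0.6
   vertex 1.6 0.0 0.4
  endloop
 endfacet
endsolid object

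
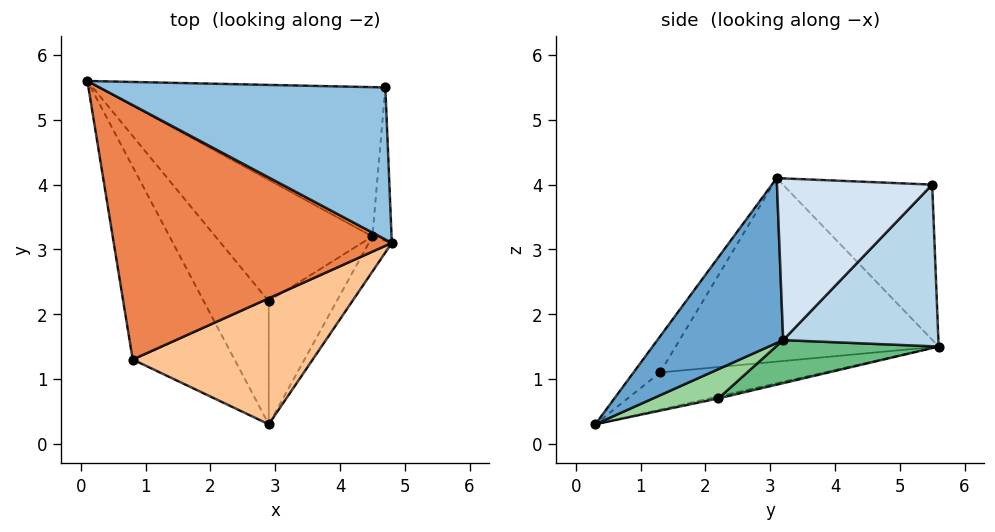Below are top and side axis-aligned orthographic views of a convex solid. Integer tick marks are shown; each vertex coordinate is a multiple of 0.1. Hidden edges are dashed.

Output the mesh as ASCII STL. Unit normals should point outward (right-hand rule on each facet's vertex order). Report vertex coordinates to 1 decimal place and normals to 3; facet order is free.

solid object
 facet normal 0.891 -0.436 -0.124
  outer loop
   vertex 4.5 3.2 1.6
   vertex 4.8 3.1 4.1
   vertex 2.9 0.3 0.3
  endloop
 endfacet
 facet normal -0.477 0.017 0.879
  outer loop
   vertex 4.7 5.5 4.0
   vertex 0.1 5.6 1.5
   vertex 4.8 3.1 4.1
  endloop
 endfacet
 facet normal 0.372 0.655 -0.658
  outer loop
   vertex 4.7 5.5 4.0
   vertex 4.5 3.2 1.6
   vertex 0.1 5.6 1.5
  endloop
 endfacet
 facet normal 0.992 0.036 -0.118
  outer loop
   vertex 4.7 5.5 4.0
   vertex 4.8 3.1 4.1
   vertex 4.5 3.2 1.6
  endloop
 endfacet
 facet normal -0.543 -0.165 0.823
  outer loop
   vertex 0.8 1.3 1.1
   vertex 4.8 3.1 4.1
   vertex 0.1 5.6 1.5
  endloop
 endfacet
 facet normal -0.343 0.032 -0.939
  outer loop
   vertex 0.8 1.3 1.1
   vertex 0.1 5.6 1.5
   vertex 2.9 0.3 0.3
  endloop
 endfacet
 facet normal -0.126 -0.767 0.629
  outer loop
   vertex 0.8 1.3 1.1
   vertex 2.9 0.3 0.3
   vertex 4.8 3.1 4.1
  endloop
 endfacet
 facet normal -0.029 0.206 -0.978
  outer loop
   vertex 2.9 2.2 0.7
   vertex 2.9 0.3 0.3
   vertex 0.1 5.6 1.5
  endloop
 endfacet
 facet normal 0.242 0.406 -0.881
  outer loop
   vertex 2.9 2.2 0.7
   vertex 0.1 5.6 1.5
   vertex 4.5 3.2 1.6
  endloop
 endfacet
 facet normal 0.389 0.190 -0.902
  outer loop
   vertex 2.9 2.2 0.7
   vertex 4.5 3.2 1.6
   vertex 2.9 0.3 0.3
  endloop
 endfacet
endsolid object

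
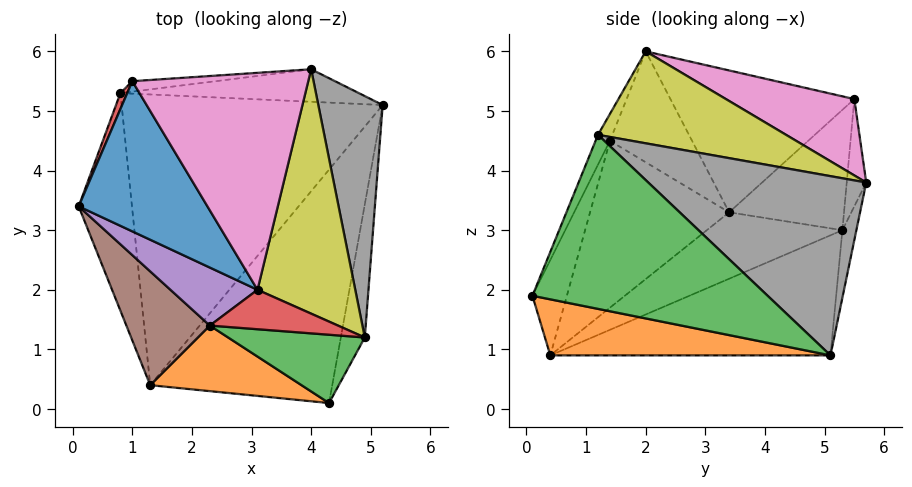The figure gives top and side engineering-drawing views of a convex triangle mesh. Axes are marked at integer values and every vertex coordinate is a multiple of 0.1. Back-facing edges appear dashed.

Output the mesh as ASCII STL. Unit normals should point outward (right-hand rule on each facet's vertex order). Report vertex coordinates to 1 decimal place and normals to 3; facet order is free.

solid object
 facet normal -0.711 -0.279 0.645
  outer loop
   vertex 1.0 5.5 5.2
   vertex 0.1 3.4 3.3
   vertex 3.1 2.0 6.0
  endloop
 endfacet
 facet normal 0.286 -0.237 -0.928
  outer loop
   vertex 1.3 0.4 0.9
   vertex 5.2 5.1 0.9
   vertex 4.3 0.1 1.9
  endloop
 endfacet
 facet normal 0.970 -0.201 -0.134
  outer loop
   vertex 4.9 1.2 4.6
   vertex 4.3 0.1 1.9
   vertex 5.2 5.1 0.9
  endloop
 endfacet
 facet normal -0.934 0.353 0.053
  outer loop
   vertex 0.8 5.3 3.0
   vertex 0.1 3.4 3.3
   vertex 1.0 5.5 5.2
  endloop
 endfacet
 facet normal -0.767 0.185 -0.615
  outer loop
   vertex 0.8 5.3 3.0
   vertex 1.3 0.4 0.9
   vertex 0.1 3.4 3.3
  endloop
 endfacet
 facet normal -0.395 0.328 -0.858
  outer loop
   vertex 0.8 5.3 3.0
   vertex 5.2 5.1 0.9
   vertex 1.3 0.4 0.9
  endloop
 endfacet
 facet normal 0.363 0.409 0.837
  outer loop
   vertex 4.0 5.7 3.8
   vertex 1.0 5.5 5.2
   vertex 3.1 2.0 6.0
  endloop
 endfacet
 facet normal 0.913 0.241 0.328
  outer loop
   vertex 4.0 5.7 3.8
   vertex 4.9 1.2 4.6
   vertex 5.2 5.1 0.9
  endloop
 endfacet
 facet normal 0.662 0.258 0.704
  outer loop
   vertex 4.0 5.7 3.8
   vertex 3.1 2.0 6.0
   vertex 4.9 1.2 4.6
  endloop
 endfacet
 facet normal -0.065 0.972 -0.228
  outer loop
   vertex 4.0 5.7 3.8
   vertex 5.2 5.1 0.9
   vertex 0.8 5.3 3.0
  endloop
 endfacet
 facet normal -0.104 0.991 -0.081
  outer loop
   vertex 4.0 5.7 3.8
   vertex 0.8 5.3 3.0
   vertex 1.0 5.5 5.2
  endloop
 endfacet
 facet normal -0.197 -0.929 0.313
  outer loop
   vertex 2.3 1.4 4.5
   vertex 1.3 0.4 0.9
   vertex 4.3 0.1 1.9
  endloop
 endfacet
 facet normal -0.086 -0.916 0.392
  outer loop
   vertex 2.3 1.4 4.5
   vertex 4.3 0.1 1.9
   vertex 4.9 1.2 4.6
  endloop
 endfacet
 facet normal -0.086 -0.908 0.409
  outer loop
   vertex 2.3 1.4 4.5
   vertex 4.9 1.2 4.6
   vertex 3.1 2.0 6.0
  endloop
 endfacet
 facet normal -0.705 -0.443 0.553
  outer loop
   vertex 2.3 1.4 4.5
   vertex 3.1 2.0 6.0
   vertex 0.1 3.4 3.3
  endloop
 endfacet
 facet normal -0.727 -0.582 0.364
  outer loop
   vertex 2.3 1.4 4.5
   vertex 0.1 3.4 3.3
   vertex 1.3 0.4 0.9
  endloop
 endfacet
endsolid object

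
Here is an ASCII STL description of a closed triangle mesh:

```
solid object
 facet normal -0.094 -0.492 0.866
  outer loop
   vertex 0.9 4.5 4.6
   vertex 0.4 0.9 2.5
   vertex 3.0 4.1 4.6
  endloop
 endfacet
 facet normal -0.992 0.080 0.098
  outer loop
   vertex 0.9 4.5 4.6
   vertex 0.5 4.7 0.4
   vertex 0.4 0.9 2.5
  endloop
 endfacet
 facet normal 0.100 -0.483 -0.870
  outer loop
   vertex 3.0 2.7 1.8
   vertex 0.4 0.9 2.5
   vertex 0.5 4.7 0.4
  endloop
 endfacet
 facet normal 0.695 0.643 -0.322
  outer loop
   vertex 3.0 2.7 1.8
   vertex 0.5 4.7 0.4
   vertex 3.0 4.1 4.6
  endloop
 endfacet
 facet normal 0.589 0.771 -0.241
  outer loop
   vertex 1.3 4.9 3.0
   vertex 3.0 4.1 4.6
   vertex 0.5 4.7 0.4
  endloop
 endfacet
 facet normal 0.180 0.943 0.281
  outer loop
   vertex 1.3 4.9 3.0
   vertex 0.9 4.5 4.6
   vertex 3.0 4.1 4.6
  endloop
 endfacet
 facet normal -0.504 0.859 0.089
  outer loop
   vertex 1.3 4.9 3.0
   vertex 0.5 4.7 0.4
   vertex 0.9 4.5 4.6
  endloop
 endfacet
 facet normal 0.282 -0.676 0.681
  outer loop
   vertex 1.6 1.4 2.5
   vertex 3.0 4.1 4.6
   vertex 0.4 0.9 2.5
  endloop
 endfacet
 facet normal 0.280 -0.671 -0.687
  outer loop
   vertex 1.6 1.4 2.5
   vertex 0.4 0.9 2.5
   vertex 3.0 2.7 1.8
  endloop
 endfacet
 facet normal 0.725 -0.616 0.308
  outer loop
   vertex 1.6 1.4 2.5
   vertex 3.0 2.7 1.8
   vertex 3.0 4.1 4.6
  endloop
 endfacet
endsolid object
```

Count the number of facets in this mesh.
10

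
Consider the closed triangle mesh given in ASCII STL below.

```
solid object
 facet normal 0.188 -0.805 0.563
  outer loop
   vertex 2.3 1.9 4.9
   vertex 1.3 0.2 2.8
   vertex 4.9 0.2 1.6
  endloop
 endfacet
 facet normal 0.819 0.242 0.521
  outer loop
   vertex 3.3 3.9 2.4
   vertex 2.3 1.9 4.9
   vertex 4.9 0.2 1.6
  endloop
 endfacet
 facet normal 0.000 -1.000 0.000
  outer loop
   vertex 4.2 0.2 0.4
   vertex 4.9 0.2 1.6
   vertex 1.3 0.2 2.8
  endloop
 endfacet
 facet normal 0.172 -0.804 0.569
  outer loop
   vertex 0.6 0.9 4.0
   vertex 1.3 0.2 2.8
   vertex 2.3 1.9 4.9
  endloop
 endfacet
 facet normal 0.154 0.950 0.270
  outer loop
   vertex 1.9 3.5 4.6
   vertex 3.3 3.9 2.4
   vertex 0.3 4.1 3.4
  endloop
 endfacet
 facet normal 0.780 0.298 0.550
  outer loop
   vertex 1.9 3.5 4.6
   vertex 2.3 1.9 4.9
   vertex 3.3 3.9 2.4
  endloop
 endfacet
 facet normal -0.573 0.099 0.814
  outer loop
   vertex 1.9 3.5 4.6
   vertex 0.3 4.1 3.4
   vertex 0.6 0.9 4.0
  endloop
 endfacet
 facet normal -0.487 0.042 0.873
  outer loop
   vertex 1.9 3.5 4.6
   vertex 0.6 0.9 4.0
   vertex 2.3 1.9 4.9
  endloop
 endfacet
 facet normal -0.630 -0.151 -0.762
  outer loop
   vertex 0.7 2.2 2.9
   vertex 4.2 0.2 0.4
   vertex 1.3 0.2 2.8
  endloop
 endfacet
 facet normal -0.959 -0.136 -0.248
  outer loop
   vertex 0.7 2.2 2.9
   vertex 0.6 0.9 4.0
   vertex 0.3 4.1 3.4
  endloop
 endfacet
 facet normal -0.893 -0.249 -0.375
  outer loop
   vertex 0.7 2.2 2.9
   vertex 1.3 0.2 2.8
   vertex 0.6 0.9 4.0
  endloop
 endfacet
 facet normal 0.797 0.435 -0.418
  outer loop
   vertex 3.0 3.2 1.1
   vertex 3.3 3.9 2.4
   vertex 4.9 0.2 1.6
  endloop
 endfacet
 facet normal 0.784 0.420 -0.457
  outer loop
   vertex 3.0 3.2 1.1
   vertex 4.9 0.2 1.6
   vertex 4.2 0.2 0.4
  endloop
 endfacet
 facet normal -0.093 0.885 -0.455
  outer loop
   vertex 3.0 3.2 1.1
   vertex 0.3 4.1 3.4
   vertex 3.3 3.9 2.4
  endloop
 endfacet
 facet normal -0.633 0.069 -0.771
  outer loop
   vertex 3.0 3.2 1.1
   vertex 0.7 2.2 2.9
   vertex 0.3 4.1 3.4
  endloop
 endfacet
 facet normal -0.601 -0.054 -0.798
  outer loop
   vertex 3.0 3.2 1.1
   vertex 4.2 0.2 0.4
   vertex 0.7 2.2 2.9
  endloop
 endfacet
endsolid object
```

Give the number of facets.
16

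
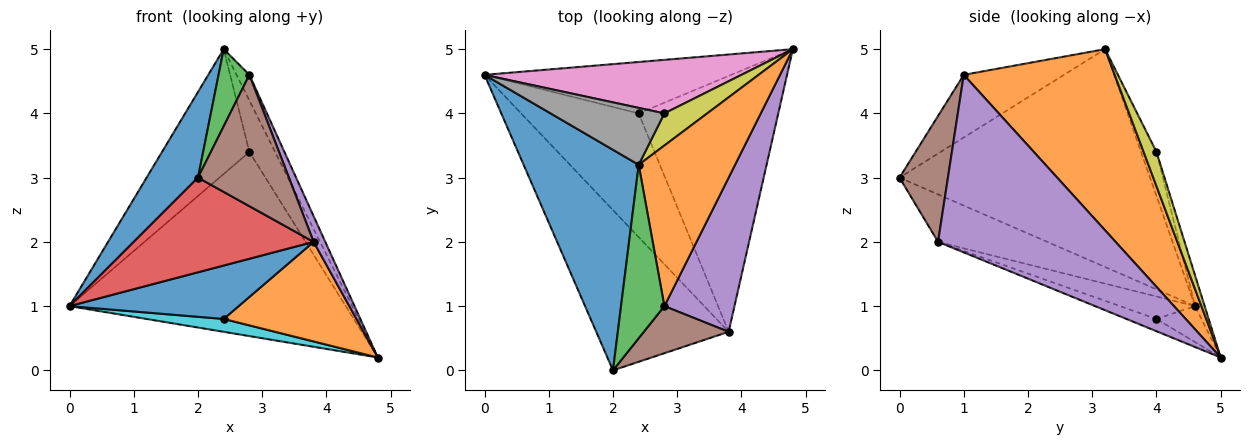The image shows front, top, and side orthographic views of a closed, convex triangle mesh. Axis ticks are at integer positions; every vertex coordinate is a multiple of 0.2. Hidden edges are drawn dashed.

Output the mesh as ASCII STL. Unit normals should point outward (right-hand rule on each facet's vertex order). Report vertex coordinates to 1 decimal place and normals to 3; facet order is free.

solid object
 facet normal -0.870 -0.178 0.460
  outer loop
   vertex 2.4 3.2 5.0
   vertex 0.0 4.6 1.0
   vertex 2.0 0.0 3.0
  endloop
 endfacet
 facet normal 0.880 0.075 0.468
  outer loop
   vertex 2.8 1.0 4.6
   vertex 4.8 5.0 0.2
   vertex 2.4 3.2 5.0
  endloop
 endfacet
 facet normal -0.797 -0.245 0.552
  outer loop
   vertex 2.8 1.0 4.6
   vertex 2.4 3.2 5.0
   vertex 2.0 0.0 3.0
  endloop
 endfacet
 facet normal -0.295 -0.486 -0.823
  outer loop
   vertex 3.8 0.6 2.0
   vertex 2.0 0.0 3.0
   vertex 0.0 4.6 1.0
  endloop
 endfacet
 facet normal 0.928 -0.061 0.366
  outer loop
   vertex 3.8 0.6 2.0
   vertex 4.8 5.0 0.2
   vertex 2.8 1.0 4.6
  endloop
 endfacet
 facet normal 0.448 -0.841 0.302
  outer loop
   vertex 3.8 0.6 2.0
   vertex 2.8 1.0 4.6
   vertex 2.0 0.0 3.0
  endloop
 endfacet
 facet normal -0.033 0.960 0.279
  outer loop
   vertex 2.8 4.0 3.4
   vertex 4.8 5.0 0.2
   vertex 0.0 4.6 1.0
  endloop
 endfacet
 facet normal -0.159 0.898 0.410
  outer loop
   vertex 2.8 4.0 3.4
   vertex 0.0 4.6 1.0
   vertex 2.4 3.2 5.0
  endloop
 endfacet
 facet normal 0.390 0.781 0.488
  outer loop
   vertex 2.8 4.0 3.4
   vertex 2.4 3.2 5.0
   vertex 4.8 5.0 0.2
  endloop
 endfacet
 facet normal -0.140 -0.240 -0.961
  outer loop
   vertex 2.4 4.0 0.8
   vertex 0.0 4.6 1.0
   vertex 4.8 5.0 0.2
  endloop
 endfacet
 facet normal -0.173 -0.390 -0.904
  outer loop
   vertex 2.4 4.0 0.8
   vertex 3.8 0.6 2.0
   vertex 0.0 4.6 1.0
  endloop
 endfacet
 facet normal -0.082 -0.361 -0.929
  outer loop
   vertex 2.4 4.0 0.8
   vertex 4.8 5.0 0.2
   vertex 3.8 0.6 2.0
  endloop
 endfacet
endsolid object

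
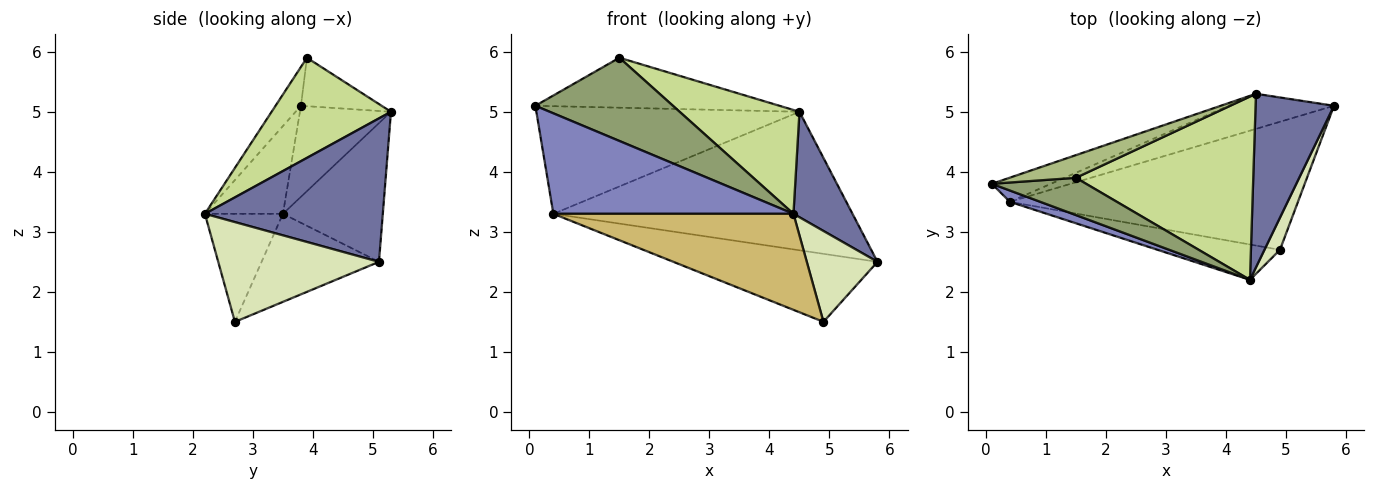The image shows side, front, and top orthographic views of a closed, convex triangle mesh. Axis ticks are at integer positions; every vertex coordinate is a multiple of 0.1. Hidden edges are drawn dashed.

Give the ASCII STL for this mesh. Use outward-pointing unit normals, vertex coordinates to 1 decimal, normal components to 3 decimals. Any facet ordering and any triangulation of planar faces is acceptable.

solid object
 facet normal 0.842 -0.280 0.460
  outer loop
   vertex 4.5 5.3 5.0
   vertex 4.4 2.2 3.3
   vertex 5.8 5.1 2.5
  endloop
 endfacet
 facet normal -0.307 -0.946 0.106
  outer loop
   vertex 0.4 3.5 3.3
   vertex 4.4 2.2 3.3
   vertex 0.1 3.8 5.1
  endloop
 endfacet
 facet normal -0.320 0.924 -0.207
  outer loop
   vertex 0.4 3.5 3.3
   vertex 0.1 3.8 5.1
   vertex 4.5 5.3 5.0
  endloop
 endfacet
 facet normal -0.308 0.922 -0.234
  outer loop
   vertex 0.4 3.5 3.3
   vertex 4.5 5.3 5.0
   vertex 5.8 5.1 2.5
  endloop
 endfacet
 facet normal -0.166 -0.900 0.403
  outer loop
   vertex 1.5 3.9 5.9
   vertex 0.1 3.8 5.1
   vertex 4.4 2.2 3.3
  endloop
 endfacet
 facet normal -0.288 0.872 0.396
  outer loop
   vertex 1.5 3.9 5.9
   vertex 4.5 5.3 5.0
   vertex 0.1 3.8 5.1
  endloop
 endfacet
 facet normal 0.441 -0.442 0.781
  outer loop
   vertex 1.5 3.9 5.9
   vertex 4.4 2.2 3.3
   vertex 4.5 5.3 5.0
  endloop
 endfacet
 facet normal 0.906 -0.399 0.141
  outer loop
   vertex 4.9 2.7 1.5
   vertex 5.8 5.1 2.5
   vertex 4.4 2.2 3.3
  endloop
 endfacet
 facet normal -0.261 0.453 -0.853
  outer loop
   vertex 4.9 2.7 1.5
   vertex 0.4 3.5 3.3
   vertex 5.8 5.1 2.5
  endloop
 endfacet
 facet normal -0.292 -0.898 -0.330
  outer loop
   vertex 4.9 2.7 1.5
   vertex 4.4 2.2 3.3
   vertex 0.4 3.5 3.3
  endloop
 endfacet
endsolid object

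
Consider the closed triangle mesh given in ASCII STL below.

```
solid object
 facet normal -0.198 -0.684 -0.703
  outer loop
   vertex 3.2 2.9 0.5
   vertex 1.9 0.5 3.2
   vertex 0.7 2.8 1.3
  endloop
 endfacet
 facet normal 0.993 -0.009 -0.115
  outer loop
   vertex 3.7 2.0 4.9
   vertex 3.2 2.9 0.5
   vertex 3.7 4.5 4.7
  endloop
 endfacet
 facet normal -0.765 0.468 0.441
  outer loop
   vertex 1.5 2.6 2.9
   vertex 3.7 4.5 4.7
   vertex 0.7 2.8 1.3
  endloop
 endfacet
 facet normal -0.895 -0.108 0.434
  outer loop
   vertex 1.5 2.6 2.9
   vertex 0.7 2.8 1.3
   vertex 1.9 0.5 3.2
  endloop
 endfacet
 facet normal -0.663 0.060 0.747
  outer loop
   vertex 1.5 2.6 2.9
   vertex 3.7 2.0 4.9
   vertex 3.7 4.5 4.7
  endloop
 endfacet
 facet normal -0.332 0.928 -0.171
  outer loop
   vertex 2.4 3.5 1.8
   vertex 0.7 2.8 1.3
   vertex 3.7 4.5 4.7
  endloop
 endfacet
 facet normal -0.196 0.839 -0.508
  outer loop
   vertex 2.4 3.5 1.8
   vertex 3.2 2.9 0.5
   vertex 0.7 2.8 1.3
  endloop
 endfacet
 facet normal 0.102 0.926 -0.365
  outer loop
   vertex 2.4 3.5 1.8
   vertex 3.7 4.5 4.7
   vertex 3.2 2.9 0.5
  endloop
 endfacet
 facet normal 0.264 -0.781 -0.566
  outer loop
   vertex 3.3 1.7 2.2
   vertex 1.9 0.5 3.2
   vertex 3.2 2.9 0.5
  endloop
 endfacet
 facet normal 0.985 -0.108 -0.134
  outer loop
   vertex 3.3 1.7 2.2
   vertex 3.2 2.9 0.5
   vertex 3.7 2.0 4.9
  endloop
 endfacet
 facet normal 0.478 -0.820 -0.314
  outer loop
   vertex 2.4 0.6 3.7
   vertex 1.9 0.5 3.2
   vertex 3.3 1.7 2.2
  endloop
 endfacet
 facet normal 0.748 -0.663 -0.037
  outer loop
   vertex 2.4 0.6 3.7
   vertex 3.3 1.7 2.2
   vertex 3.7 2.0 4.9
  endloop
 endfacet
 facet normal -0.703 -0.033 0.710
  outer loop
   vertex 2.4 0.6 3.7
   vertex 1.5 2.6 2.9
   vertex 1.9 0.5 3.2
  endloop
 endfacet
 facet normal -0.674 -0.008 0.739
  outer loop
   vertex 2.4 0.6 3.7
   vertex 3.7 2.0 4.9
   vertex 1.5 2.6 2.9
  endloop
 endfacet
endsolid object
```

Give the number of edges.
21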